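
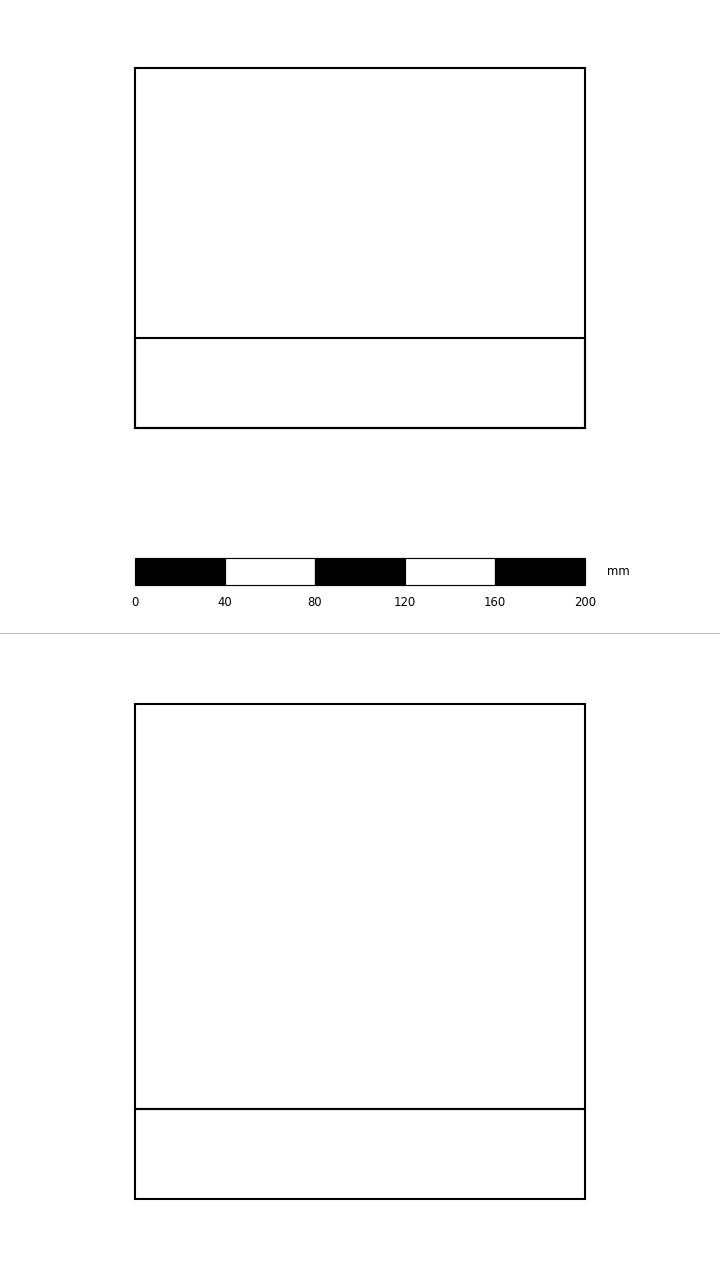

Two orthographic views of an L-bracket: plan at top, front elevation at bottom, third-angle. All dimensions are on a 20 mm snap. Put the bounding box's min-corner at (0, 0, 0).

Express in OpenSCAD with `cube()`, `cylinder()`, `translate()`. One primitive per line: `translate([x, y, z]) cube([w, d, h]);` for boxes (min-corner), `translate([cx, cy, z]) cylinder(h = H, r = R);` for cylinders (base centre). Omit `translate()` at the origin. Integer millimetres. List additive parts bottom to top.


cube([200, 160, 40]);
translate([0, 0, 40]) cube([200, 40, 180]);


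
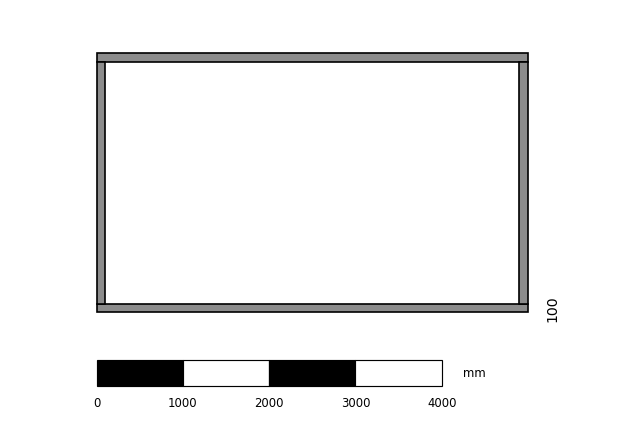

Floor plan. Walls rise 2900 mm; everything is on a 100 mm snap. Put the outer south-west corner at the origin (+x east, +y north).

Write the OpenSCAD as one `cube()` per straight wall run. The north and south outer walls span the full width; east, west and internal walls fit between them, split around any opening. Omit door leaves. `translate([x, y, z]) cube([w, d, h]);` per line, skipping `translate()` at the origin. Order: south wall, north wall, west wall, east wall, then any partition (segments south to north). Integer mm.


cube([5000, 100, 2900]);
translate([0, 2900, 0]) cube([5000, 100, 2900]);
translate([0, 100, 0]) cube([100, 2800, 2900]);
translate([4900, 100, 0]) cube([100, 2800, 2900]);


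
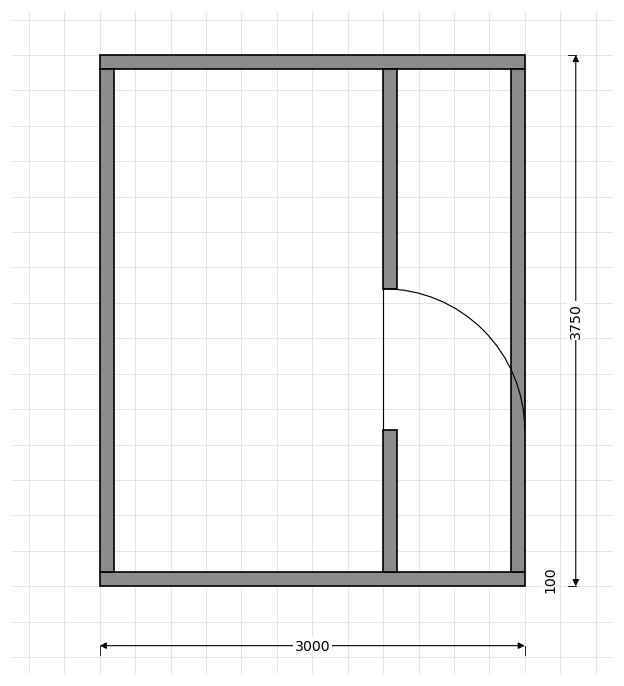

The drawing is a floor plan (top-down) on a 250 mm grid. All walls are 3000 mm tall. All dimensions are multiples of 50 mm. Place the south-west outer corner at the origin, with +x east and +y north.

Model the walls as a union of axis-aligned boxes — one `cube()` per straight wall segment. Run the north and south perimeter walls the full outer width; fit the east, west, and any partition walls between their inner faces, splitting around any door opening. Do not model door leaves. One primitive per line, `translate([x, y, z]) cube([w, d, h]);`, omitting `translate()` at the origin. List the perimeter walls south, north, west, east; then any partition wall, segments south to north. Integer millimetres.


cube([3000, 100, 3000]);
translate([0, 3650, 0]) cube([3000, 100, 3000]);
translate([0, 100, 0]) cube([100, 3550, 3000]);
translate([2900, 100, 0]) cube([100, 3550, 3000]);
translate([2000, 100, 0]) cube([100, 1000, 3000]);
translate([2000, 2100, 0]) cube([100, 1550, 3000]);


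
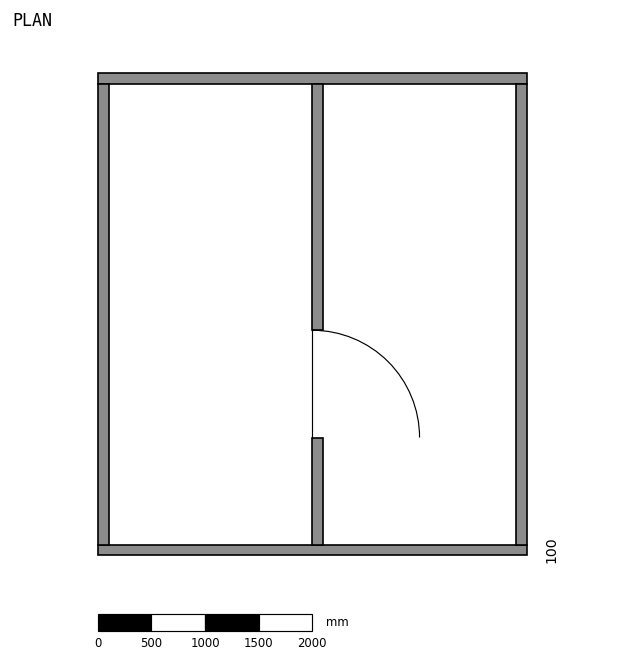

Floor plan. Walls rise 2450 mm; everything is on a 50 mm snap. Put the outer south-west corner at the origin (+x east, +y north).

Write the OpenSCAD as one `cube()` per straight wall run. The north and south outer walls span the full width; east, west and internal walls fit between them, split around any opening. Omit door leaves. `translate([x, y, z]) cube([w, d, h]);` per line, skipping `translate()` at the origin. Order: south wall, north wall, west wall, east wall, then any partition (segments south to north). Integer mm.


cube([4000, 100, 2450]);
translate([0, 4400, 0]) cube([4000, 100, 2450]);
translate([0, 100, 0]) cube([100, 4300, 2450]);
translate([3900, 100, 0]) cube([100, 4300, 2450]);
translate([2000, 100, 0]) cube([100, 1000, 2450]);
translate([2000, 2100, 0]) cube([100, 2300, 2450]);


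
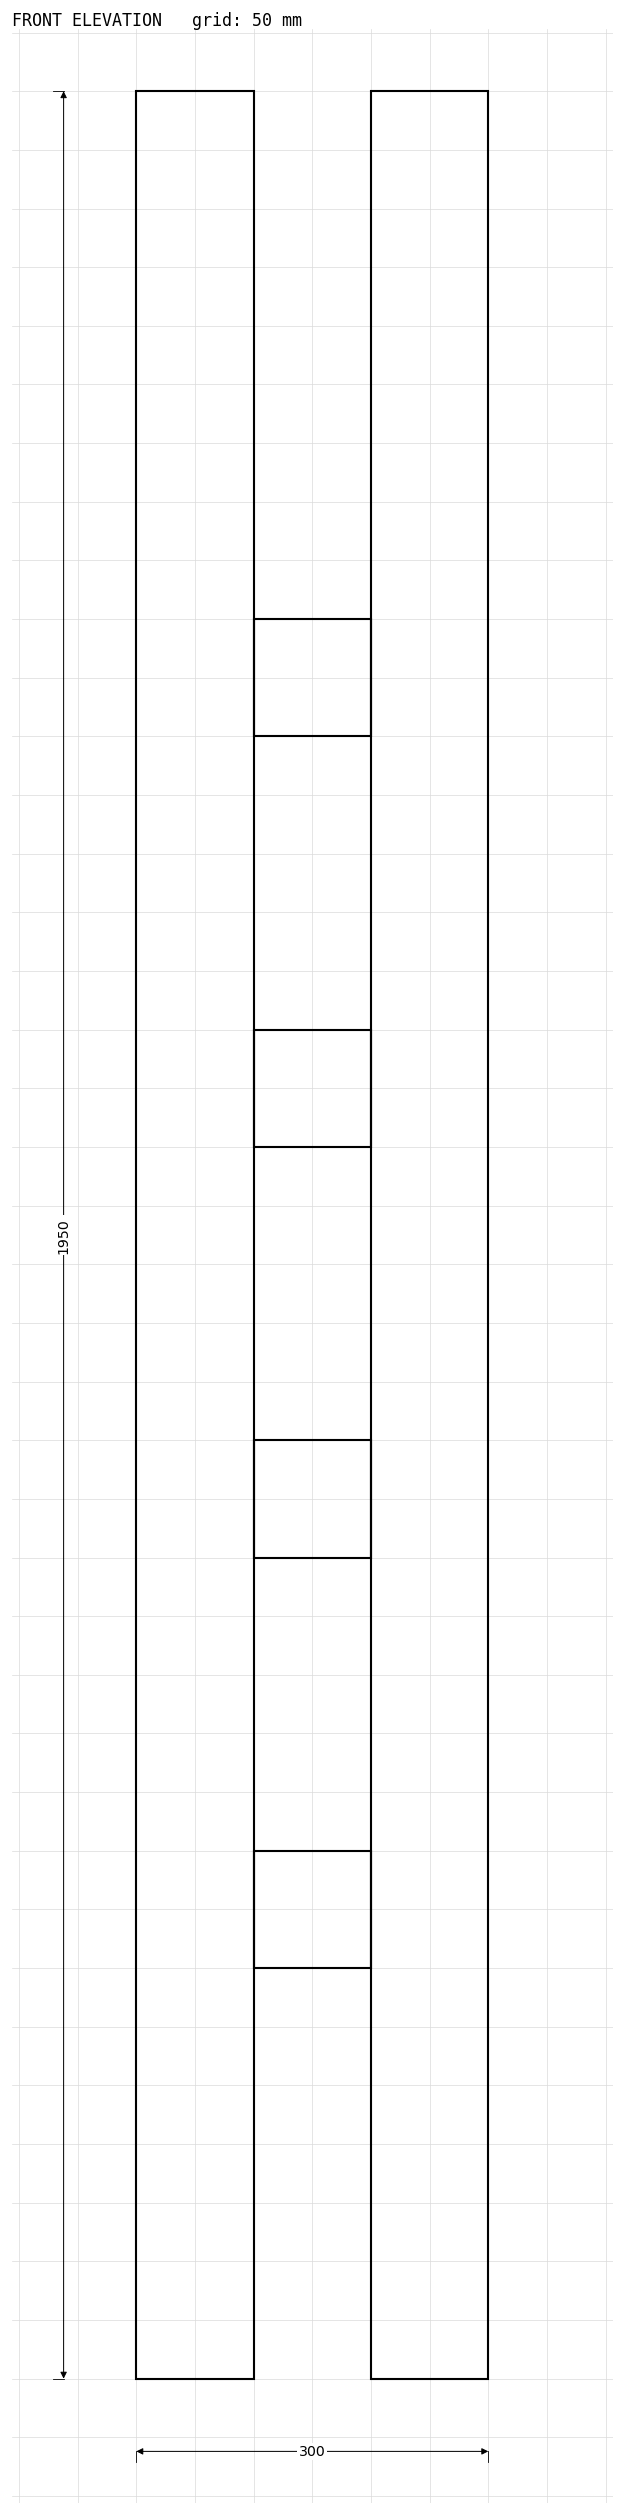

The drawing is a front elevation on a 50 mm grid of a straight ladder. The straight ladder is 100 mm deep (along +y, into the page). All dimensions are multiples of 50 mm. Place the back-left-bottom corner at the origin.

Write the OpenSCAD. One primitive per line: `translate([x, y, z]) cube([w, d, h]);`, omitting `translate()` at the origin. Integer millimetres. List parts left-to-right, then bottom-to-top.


cube([100, 100, 1950]);
translate([100, 0, 350]) cube([100, 100, 100]);
translate([100, 0, 700]) cube([100, 100, 100]);
translate([100, 0, 1050]) cube([100, 100, 100]);
translate([100, 0, 1400]) cube([100, 100, 100]);
translate([200, 0, 0]) cube([100, 100, 1950]);


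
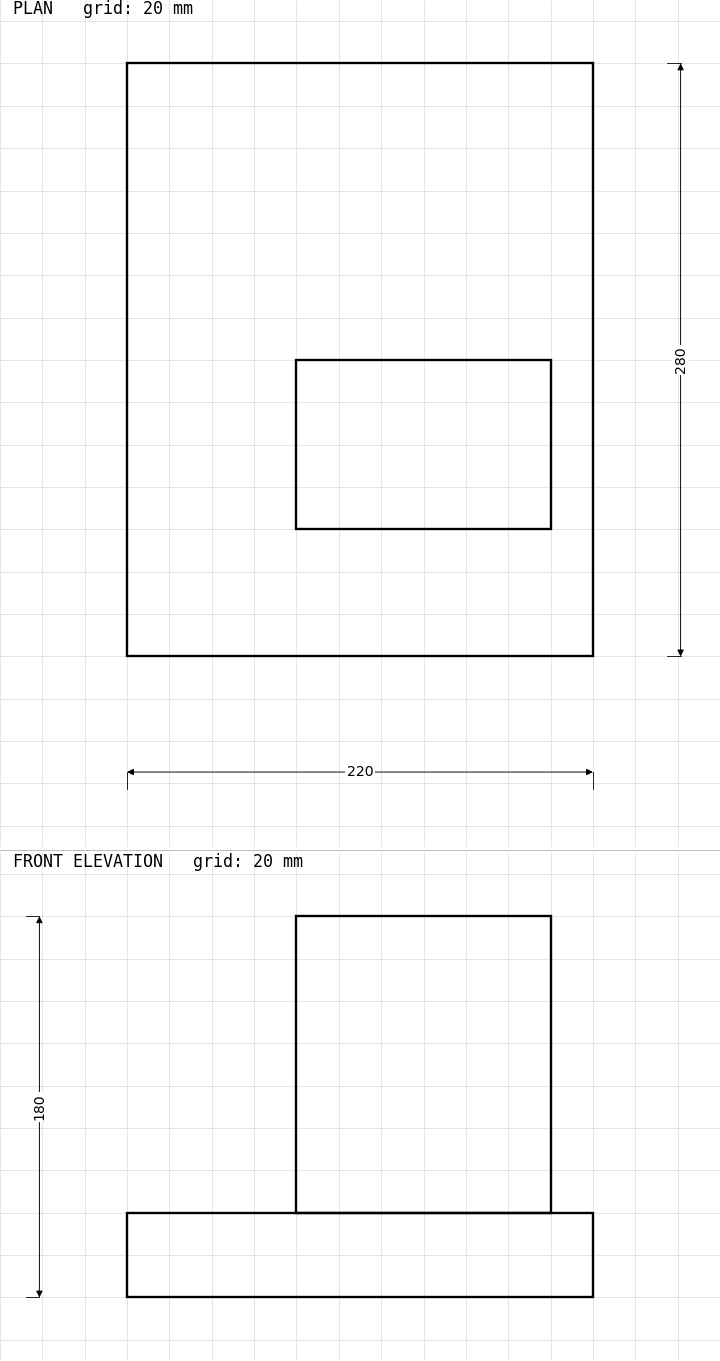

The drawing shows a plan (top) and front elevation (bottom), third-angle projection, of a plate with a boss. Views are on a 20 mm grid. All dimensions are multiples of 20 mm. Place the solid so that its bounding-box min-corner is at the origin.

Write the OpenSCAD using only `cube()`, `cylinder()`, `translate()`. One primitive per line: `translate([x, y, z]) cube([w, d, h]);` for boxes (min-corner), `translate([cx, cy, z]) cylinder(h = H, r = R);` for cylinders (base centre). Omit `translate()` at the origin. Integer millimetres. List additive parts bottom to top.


cube([220, 280, 40]);
translate([80, 60, 40]) cube([120, 80, 140]);


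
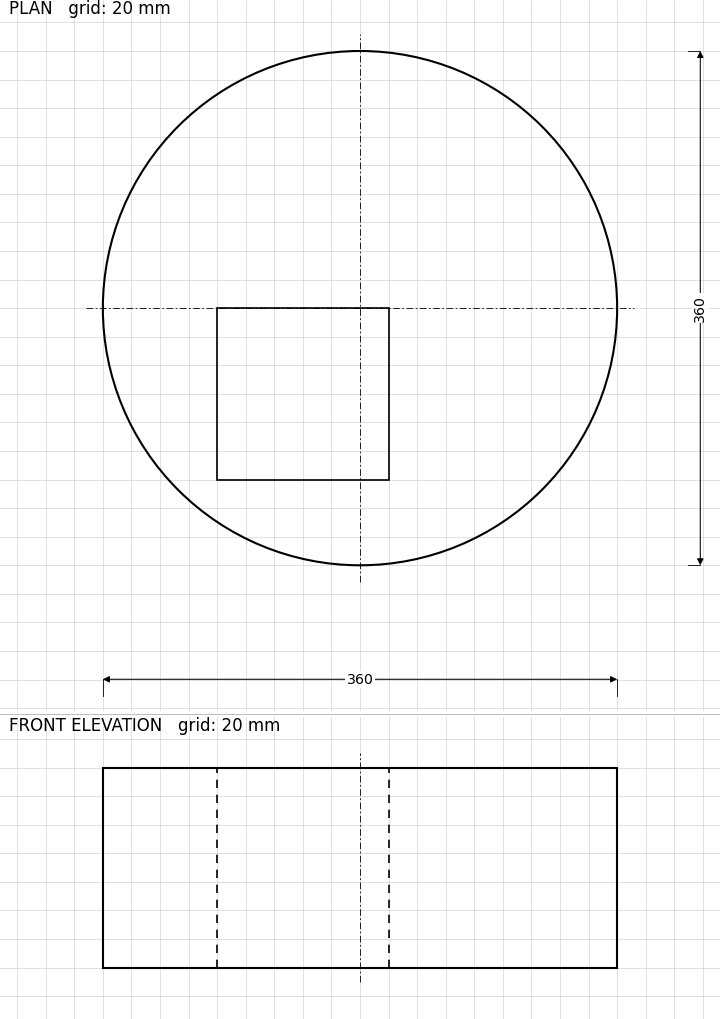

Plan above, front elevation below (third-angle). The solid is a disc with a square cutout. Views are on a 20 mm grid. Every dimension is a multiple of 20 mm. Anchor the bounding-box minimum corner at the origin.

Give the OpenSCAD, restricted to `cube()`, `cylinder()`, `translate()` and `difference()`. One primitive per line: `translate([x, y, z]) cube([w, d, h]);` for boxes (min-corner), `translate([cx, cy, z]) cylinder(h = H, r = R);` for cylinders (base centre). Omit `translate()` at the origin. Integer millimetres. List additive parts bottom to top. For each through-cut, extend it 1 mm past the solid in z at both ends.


difference() {
  translate([180, 180, 0]) cylinder(h = 140, r = 180);
  translate([80, 60, -1]) cube([120, 120, 142]);
}


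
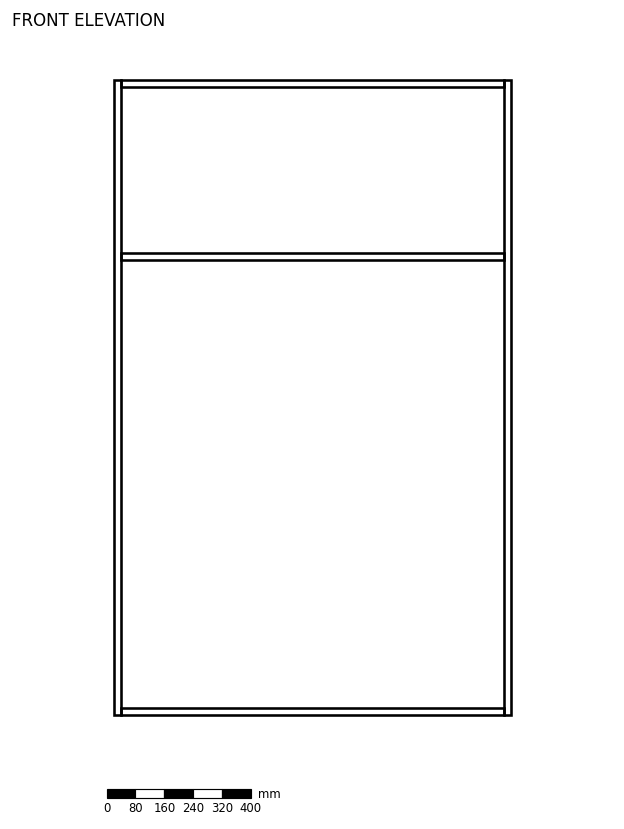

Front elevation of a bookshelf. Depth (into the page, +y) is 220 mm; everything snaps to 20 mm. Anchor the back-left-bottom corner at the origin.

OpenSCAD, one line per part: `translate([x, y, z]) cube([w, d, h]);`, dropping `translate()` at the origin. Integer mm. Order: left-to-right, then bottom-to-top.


cube([20, 220, 1760]);
translate([20, 0, 0]) cube([1060, 220, 20]);
translate([20, 0, 1260]) cube([1060, 220, 20]);
translate([20, 0, 1740]) cube([1060, 220, 20]);
translate([1080, 0, 0]) cube([20, 220, 1760]);


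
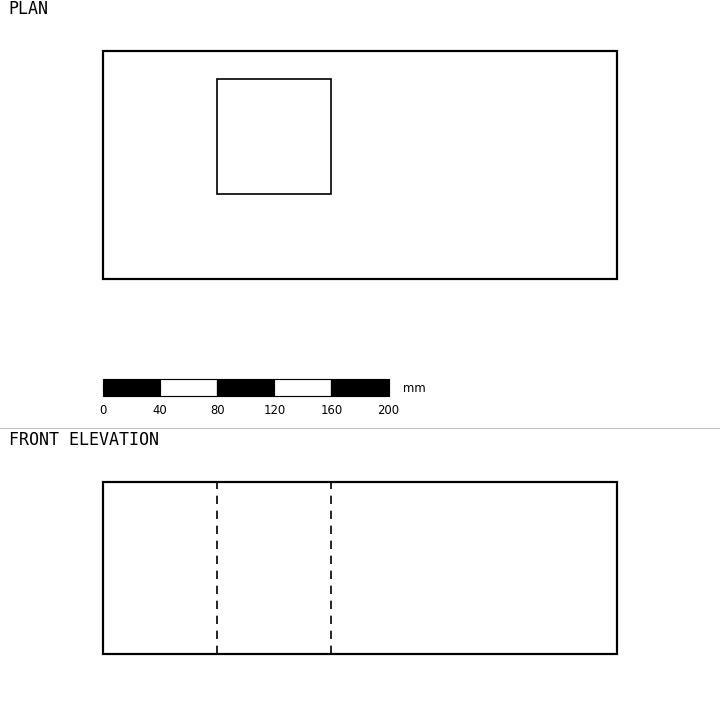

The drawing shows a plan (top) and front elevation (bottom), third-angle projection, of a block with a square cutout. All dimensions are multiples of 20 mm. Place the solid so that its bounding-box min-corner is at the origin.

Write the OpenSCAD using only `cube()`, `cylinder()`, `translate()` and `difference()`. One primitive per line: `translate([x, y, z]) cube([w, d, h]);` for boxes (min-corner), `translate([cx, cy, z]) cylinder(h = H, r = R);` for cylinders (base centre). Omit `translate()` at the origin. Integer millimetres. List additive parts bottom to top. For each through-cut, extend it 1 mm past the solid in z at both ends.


difference() {
  cube([360, 160, 120]);
  translate([80, 60, -1]) cube([80, 80, 122]);
}


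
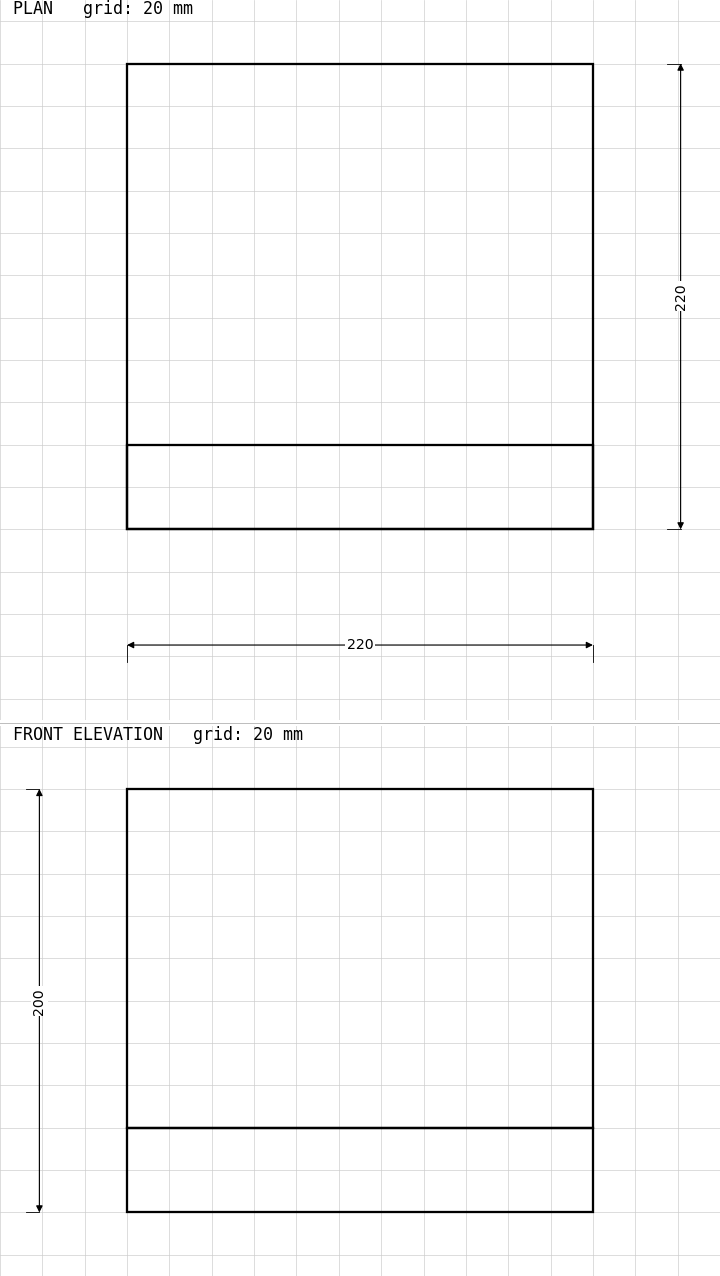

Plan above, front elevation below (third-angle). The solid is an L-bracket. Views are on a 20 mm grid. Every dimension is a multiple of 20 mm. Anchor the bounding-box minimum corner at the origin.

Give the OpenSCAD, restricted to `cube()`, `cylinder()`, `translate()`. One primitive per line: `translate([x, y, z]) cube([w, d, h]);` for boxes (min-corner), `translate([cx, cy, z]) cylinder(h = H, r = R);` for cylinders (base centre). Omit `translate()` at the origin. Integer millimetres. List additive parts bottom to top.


cube([220, 220, 40]);
translate([0, 0, 40]) cube([220, 40, 160]);


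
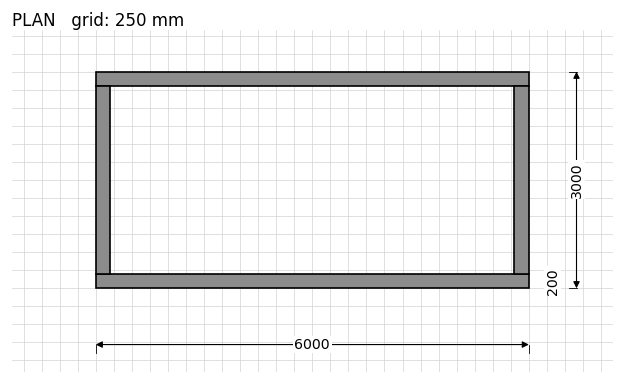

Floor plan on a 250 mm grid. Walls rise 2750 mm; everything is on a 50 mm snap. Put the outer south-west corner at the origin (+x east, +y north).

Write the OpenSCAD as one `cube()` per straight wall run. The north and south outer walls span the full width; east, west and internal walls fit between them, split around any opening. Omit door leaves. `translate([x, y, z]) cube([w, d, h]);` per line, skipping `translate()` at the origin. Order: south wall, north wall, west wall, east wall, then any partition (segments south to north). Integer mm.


cube([6000, 200, 2750]);
translate([0, 2800, 0]) cube([6000, 200, 2750]);
translate([0, 200, 0]) cube([200, 2600, 2750]);
translate([5800, 200, 0]) cube([200, 2600, 2750]);


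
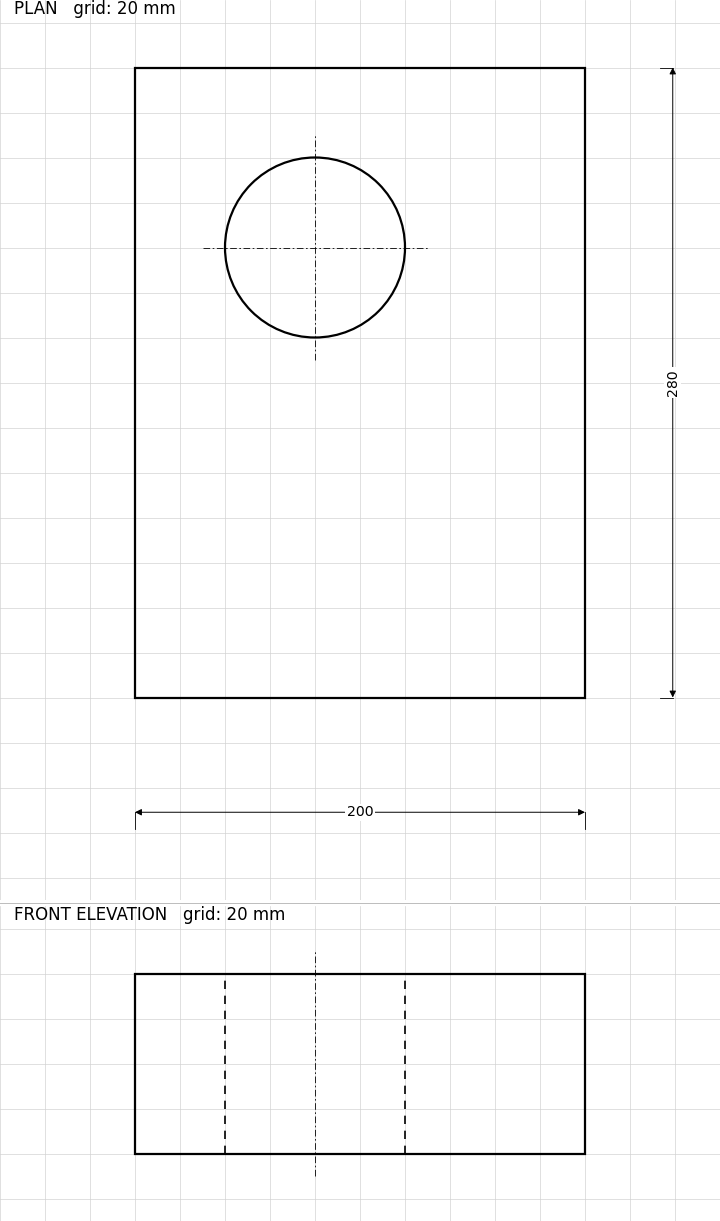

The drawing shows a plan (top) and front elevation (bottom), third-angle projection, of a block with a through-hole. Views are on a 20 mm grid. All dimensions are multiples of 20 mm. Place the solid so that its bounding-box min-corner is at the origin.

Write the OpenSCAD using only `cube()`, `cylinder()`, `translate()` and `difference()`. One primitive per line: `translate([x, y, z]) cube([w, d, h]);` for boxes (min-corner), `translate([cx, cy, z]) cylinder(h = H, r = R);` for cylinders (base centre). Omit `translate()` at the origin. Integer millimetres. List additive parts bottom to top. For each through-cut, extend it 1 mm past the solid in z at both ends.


difference() {
  cube([200, 280, 80]);
  translate([80, 200, -1]) cylinder(h = 82, r = 40);
}


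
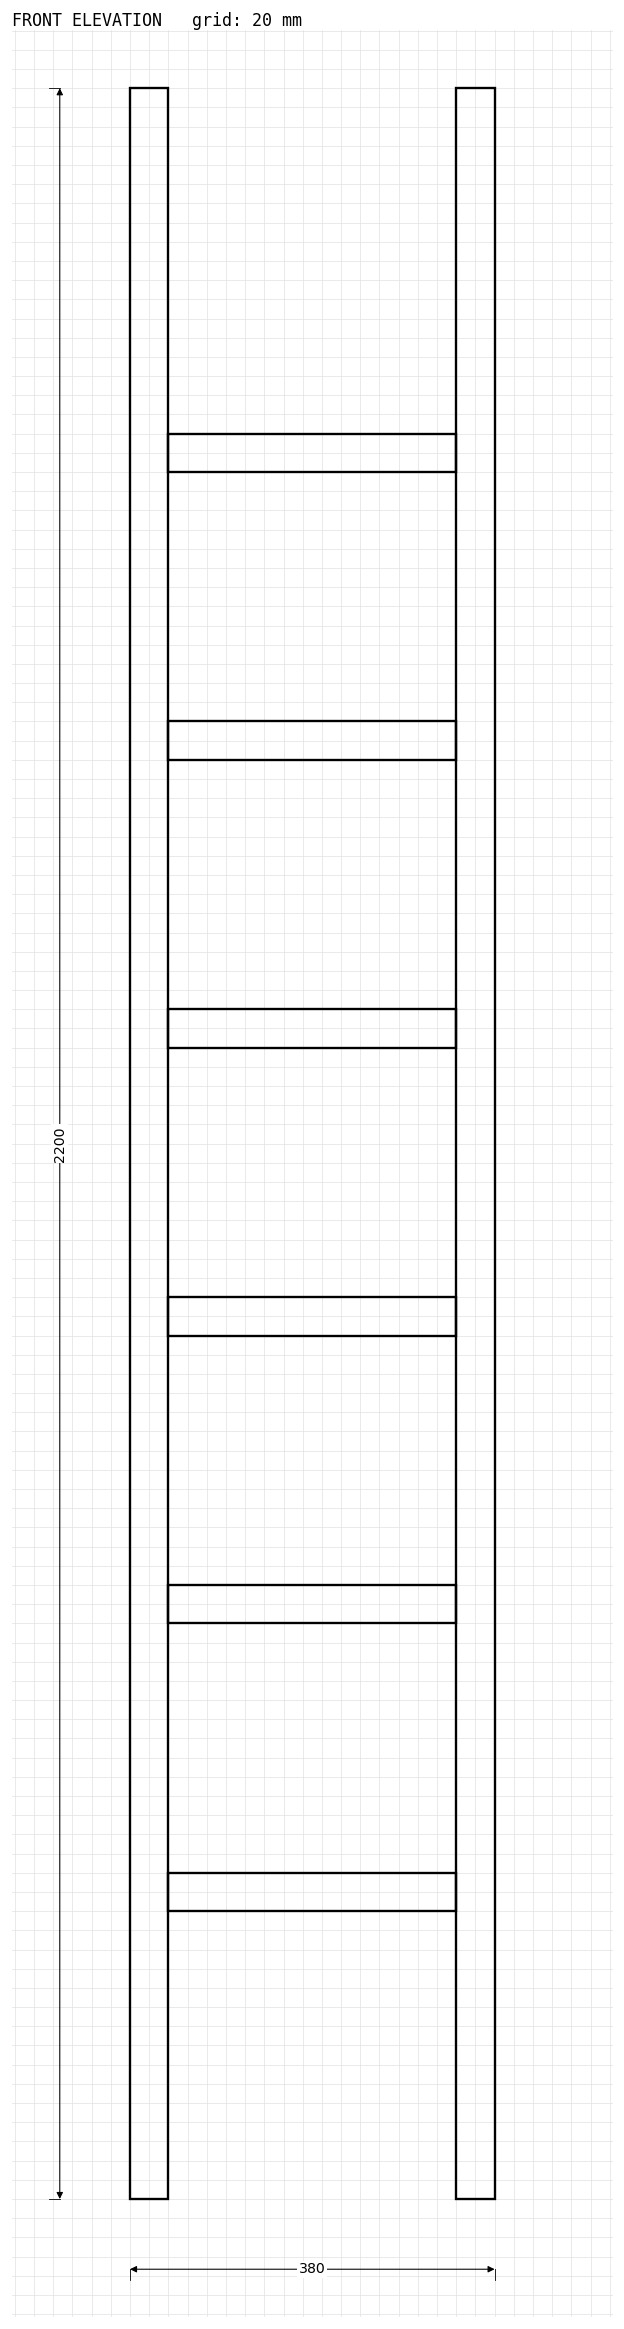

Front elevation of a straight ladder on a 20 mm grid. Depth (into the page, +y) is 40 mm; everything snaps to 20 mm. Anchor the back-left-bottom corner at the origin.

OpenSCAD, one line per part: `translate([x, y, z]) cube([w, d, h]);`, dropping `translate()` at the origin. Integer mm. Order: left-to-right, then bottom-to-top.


cube([40, 40, 2200]);
translate([40, 0, 300]) cube([300, 40, 40]);
translate([40, 0, 600]) cube([300, 40, 40]);
translate([40, 0, 900]) cube([300, 40, 40]);
translate([40, 0, 1200]) cube([300, 40, 40]);
translate([40, 0, 1500]) cube([300, 40, 40]);
translate([40, 0, 1800]) cube([300, 40, 40]);
translate([340, 0, 0]) cube([40, 40, 2200]);


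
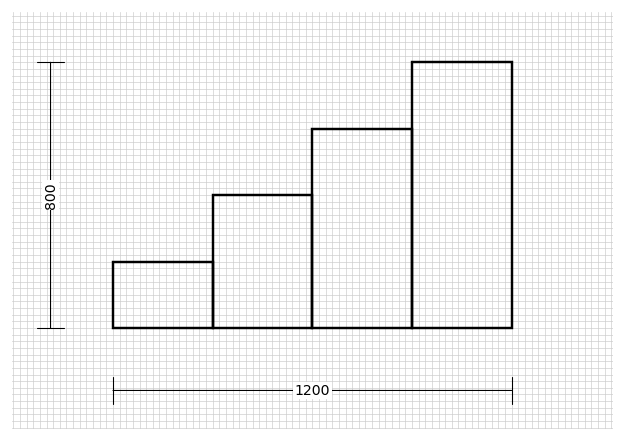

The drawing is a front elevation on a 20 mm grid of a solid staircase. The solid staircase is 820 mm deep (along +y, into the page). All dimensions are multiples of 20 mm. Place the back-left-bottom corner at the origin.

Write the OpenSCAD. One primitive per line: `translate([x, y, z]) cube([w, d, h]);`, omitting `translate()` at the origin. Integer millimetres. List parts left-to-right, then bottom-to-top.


cube([300, 820, 200]);
translate([300, 0, 0]) cube([300, 820, 400]);
translate([600, 0, 0]) cube([300, 820, 600]);
translate([900, 0, 0]) cube([300, 820, 800]);


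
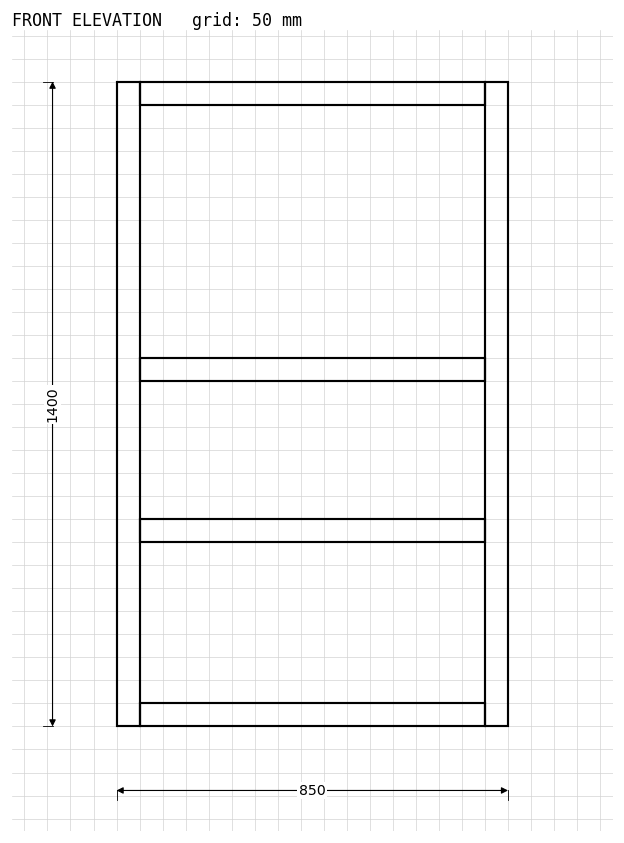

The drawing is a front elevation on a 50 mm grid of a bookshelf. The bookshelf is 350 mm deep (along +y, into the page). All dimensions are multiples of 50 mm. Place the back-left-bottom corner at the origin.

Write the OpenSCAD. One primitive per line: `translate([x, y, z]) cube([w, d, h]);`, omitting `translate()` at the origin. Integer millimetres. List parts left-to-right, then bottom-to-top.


cube([50, 350, 1400]);
translate([50, 0, 0]) cube([750, 350, 50]);
translate([50, 0, 400]) cube([750, 350, 50]);
translate([50, 0, 750]) cube([750, 350, 50]);
translate([50, 0, 1350]) cube([750, 350, 50]);
translate([800, 0, 0]) cube([50, 350, 1400]);


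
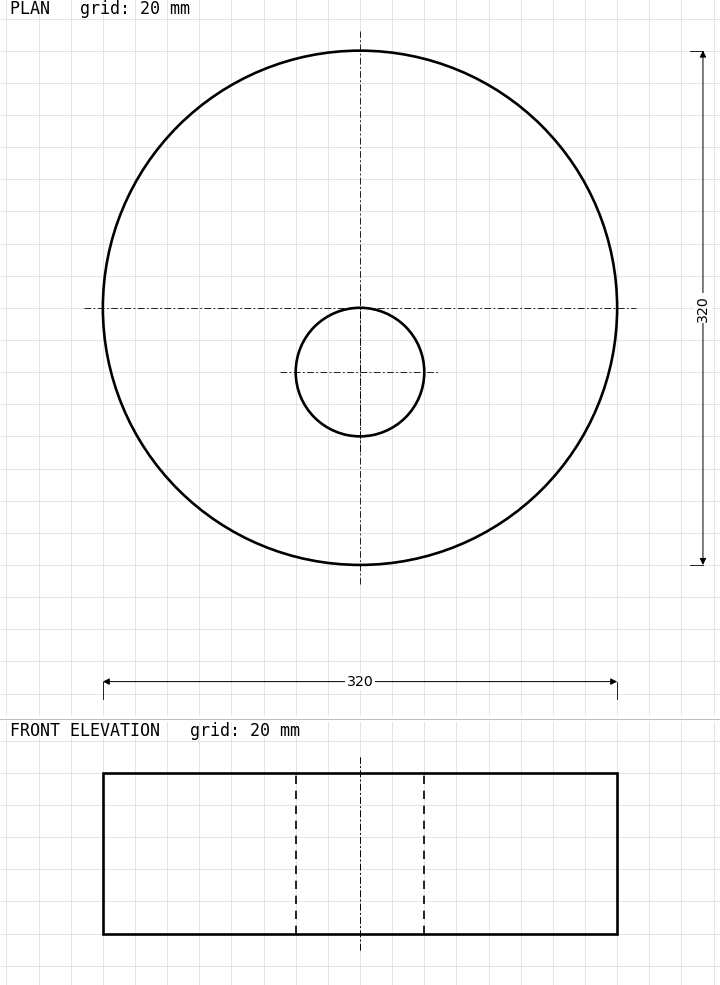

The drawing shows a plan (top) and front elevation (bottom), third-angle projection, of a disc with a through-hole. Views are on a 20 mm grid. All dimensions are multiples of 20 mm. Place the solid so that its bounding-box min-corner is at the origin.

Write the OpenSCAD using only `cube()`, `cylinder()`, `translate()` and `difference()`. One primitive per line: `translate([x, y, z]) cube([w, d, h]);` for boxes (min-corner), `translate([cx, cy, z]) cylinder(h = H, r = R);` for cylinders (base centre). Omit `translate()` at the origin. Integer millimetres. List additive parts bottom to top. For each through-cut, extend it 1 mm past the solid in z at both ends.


difference() {
  translate([160, 160, 0]) cylinder(h = 100, r = 160);
  translate([160, 120, -1]) cylinder(h = 102, r = 40);
}


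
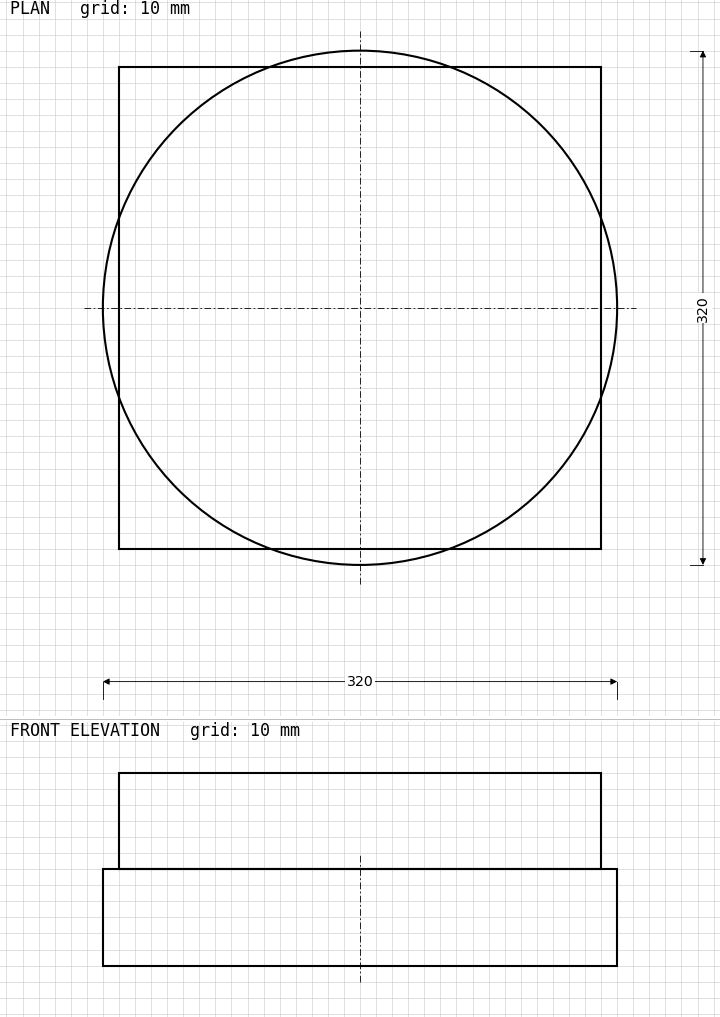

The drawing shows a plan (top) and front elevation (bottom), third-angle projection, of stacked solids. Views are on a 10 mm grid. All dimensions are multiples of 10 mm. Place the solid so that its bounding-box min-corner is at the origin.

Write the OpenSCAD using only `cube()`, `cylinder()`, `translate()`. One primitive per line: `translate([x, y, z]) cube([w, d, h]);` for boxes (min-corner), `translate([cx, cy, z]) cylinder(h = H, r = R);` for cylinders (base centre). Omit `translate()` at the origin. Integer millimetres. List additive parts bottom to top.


translate([160, 160, 0]) cylinder(h = 60, r = 160);
translate([10, 10, 60]) cube([300, 300, 60]);


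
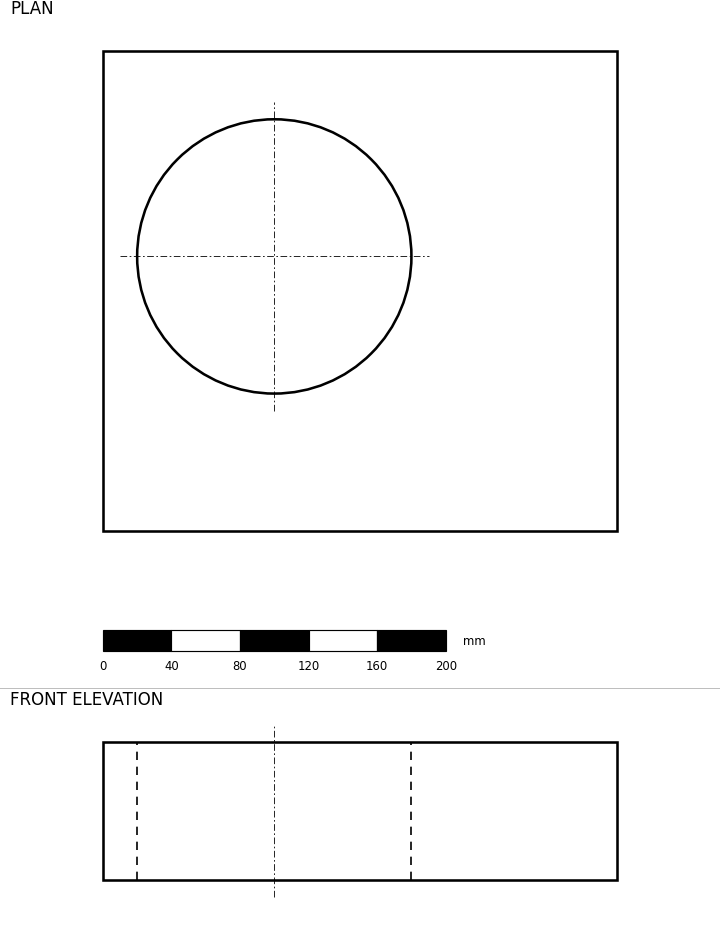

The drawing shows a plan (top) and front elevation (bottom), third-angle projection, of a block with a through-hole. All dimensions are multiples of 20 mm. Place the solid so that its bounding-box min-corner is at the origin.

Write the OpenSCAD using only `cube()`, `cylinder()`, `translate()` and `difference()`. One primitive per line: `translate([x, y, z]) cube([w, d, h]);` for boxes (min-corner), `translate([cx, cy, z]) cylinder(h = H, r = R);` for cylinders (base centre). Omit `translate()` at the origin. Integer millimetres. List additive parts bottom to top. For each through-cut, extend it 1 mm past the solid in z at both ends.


difference() {
  cube([300, 280, 80]);
  translate([100, 160, -1]) cylinder(h = 82, r = 80);
}


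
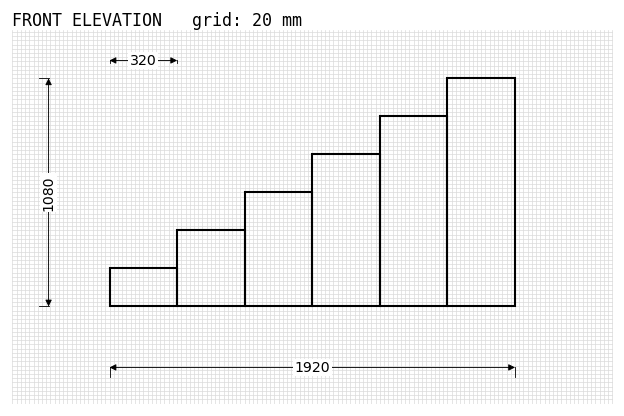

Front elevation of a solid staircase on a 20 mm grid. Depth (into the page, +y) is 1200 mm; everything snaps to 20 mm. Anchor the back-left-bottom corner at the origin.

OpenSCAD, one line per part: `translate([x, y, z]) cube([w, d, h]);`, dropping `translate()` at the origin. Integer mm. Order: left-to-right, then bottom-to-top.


cube([320, 1200, 180]);
translate([320, 0, 0]) cube([320, 1200, 360]);
translate([640, 0, 0]) cube([320, 1200, 540]);
translate([960, 0, 0]) cube([320, 1200, 720]);
translate([1280, 0, 0]) cube([320, 1200, 900]);
translate([1600, 0, 0]) cube([320, 1200, 1080]);


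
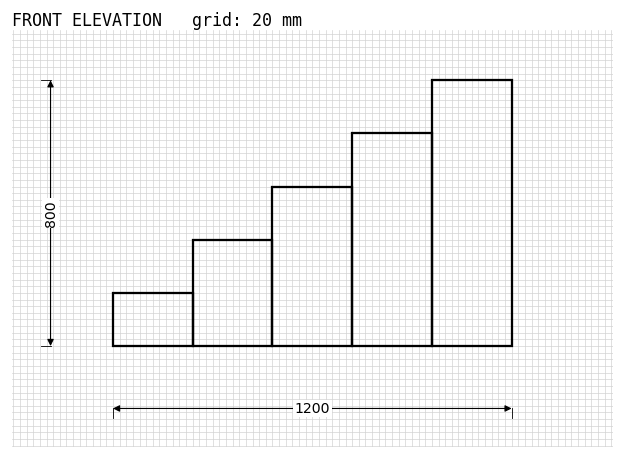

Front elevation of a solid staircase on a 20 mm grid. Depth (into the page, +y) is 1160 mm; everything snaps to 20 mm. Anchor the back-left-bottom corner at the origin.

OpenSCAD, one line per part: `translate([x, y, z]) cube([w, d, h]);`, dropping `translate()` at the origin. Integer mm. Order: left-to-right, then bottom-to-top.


cube([240, 1160, 160]);
translate([240, 0, 0]) cube([240, 1160, 320]);
translate([480, 0, 0]) cube([240, 1160, 480]);
translate([720, 0, 0]) cube([240, 1160, 640]);
translate([960, 0, 0]) cube([240, 1160, 800]);


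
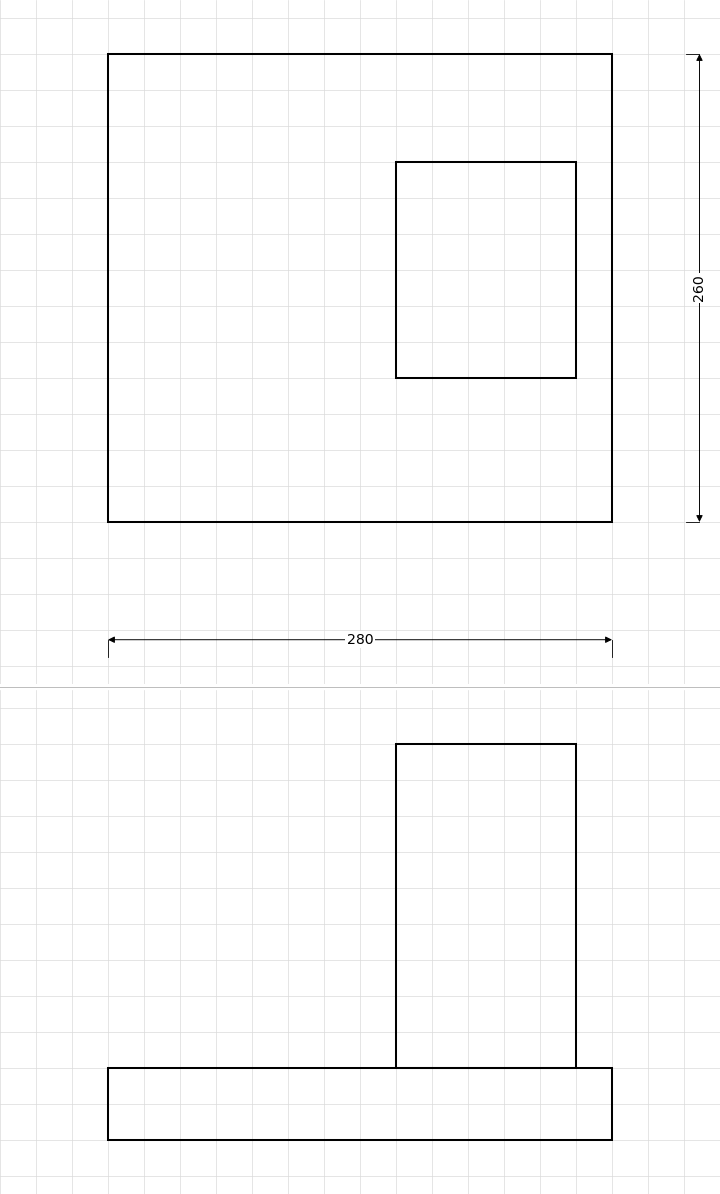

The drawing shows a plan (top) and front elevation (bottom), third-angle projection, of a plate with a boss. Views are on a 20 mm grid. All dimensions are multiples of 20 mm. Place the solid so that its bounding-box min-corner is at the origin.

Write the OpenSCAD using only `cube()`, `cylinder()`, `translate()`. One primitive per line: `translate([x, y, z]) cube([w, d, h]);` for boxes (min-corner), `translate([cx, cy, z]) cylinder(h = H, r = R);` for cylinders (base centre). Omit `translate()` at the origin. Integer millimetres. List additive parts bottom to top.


cube([280, 260, 40]);
translate([160, 80, 40]) cube([100, 120, 180]);


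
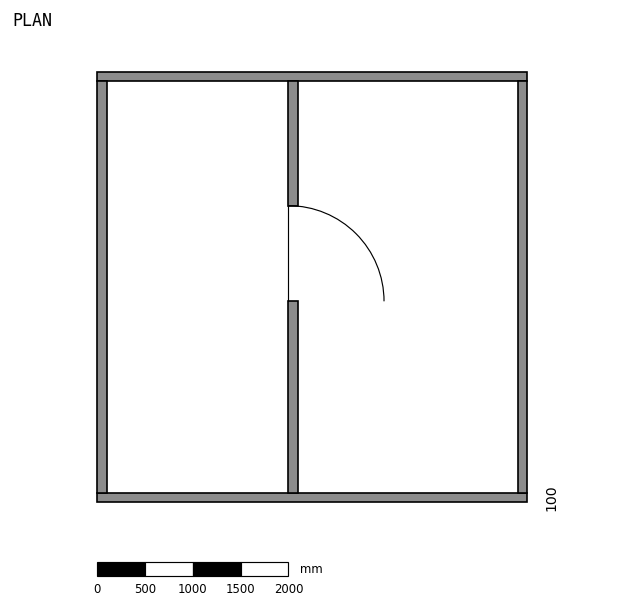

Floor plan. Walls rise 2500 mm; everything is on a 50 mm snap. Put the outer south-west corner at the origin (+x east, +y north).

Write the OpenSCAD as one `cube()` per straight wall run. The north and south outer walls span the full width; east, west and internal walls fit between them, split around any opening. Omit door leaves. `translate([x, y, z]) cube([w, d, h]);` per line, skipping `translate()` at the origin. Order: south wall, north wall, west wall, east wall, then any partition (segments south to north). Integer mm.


cube([4500, 100, 2500]);
translate([0, 4400, 0]) cube([4500, 100, 2500]);
translate([0, 100, 0]) cube([100, 4300, 2500]);
translate([4400, 100, 0]) cube([100, 4300, 2500]);
translate([2000, 100, 0]) cube([100, 2000, 2500]);
translate([2000, 3100, 0]) cube([100, 1300, 2500]);


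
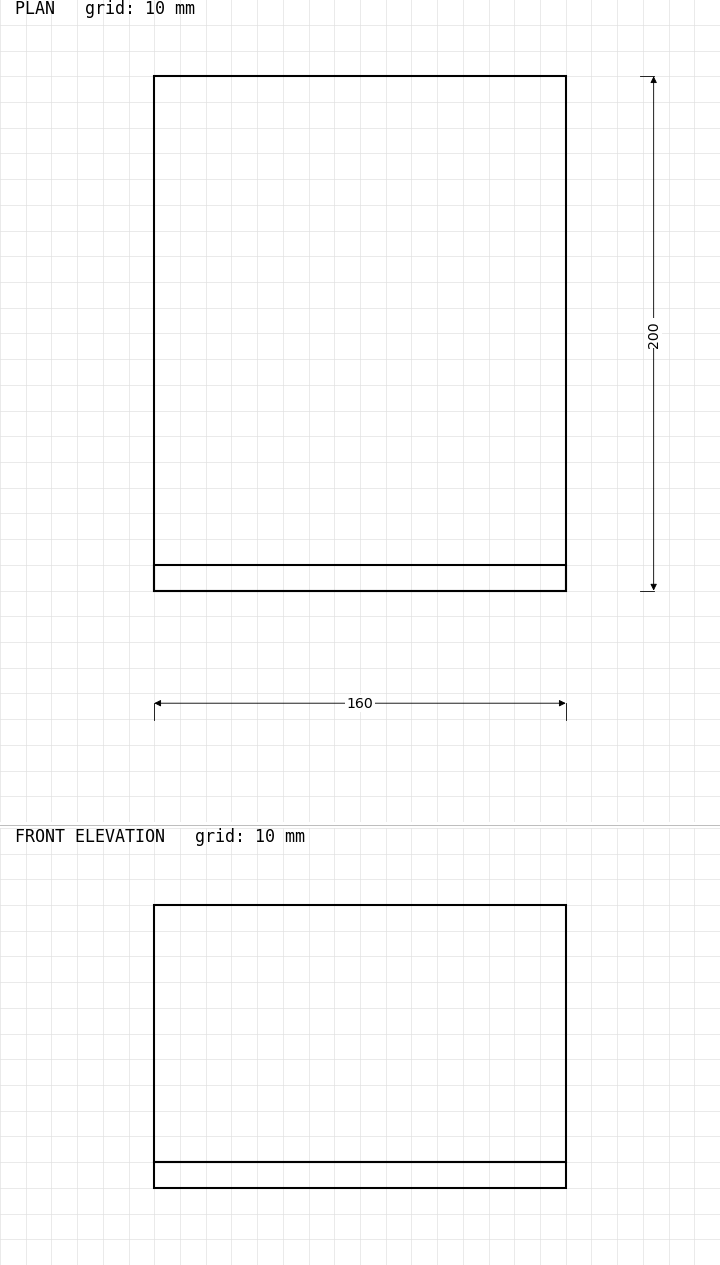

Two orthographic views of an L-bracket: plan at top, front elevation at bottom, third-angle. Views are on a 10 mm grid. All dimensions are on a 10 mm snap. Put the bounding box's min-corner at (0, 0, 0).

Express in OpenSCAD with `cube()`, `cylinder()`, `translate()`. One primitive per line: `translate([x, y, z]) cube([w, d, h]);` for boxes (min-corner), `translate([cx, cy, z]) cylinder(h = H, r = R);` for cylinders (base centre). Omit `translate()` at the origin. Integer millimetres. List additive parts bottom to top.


cube([160, 200, 10]);
translate([0, 0, 10]) cube([160, 10, 100]);


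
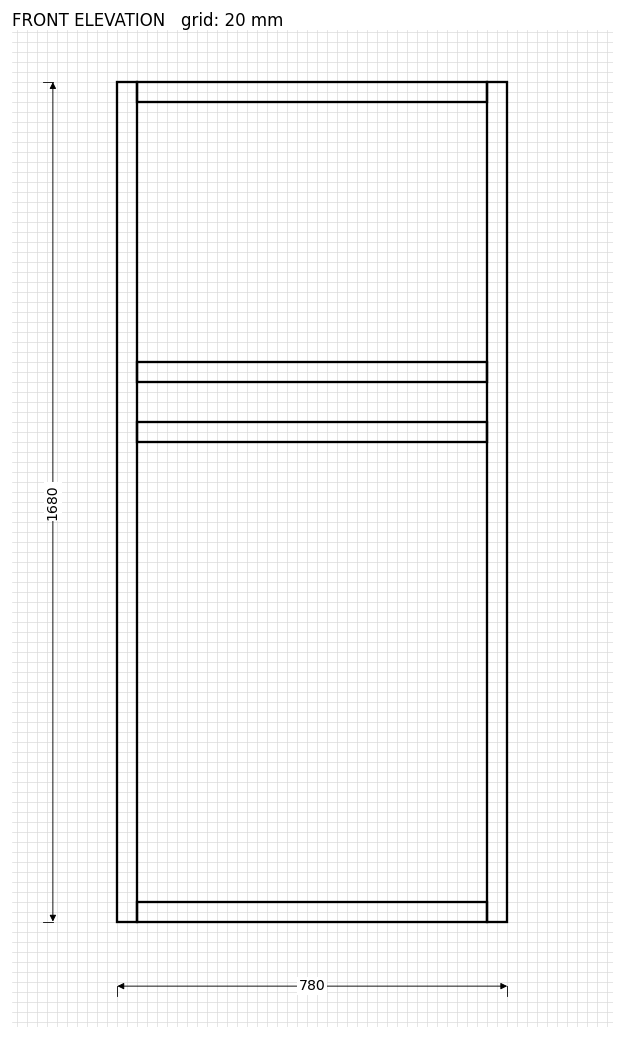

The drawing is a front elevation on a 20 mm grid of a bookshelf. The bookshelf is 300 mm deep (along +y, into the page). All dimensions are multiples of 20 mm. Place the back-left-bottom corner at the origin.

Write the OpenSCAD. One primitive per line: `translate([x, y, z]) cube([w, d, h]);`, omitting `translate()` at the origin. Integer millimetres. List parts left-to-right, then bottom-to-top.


cube([40, 300, 1680]);
translate([40, 0, 0]) cube([700, 300, 40]);
translate([40, 0, 960]) cube([700, 300, 40]);
translate([40, 0, 1080]) cube([700, 300, 40]);
translate([40, 0, 1640]) cube([700, 300, 40]);
translate([740, 0, 0]) cube([40, 300, 1680]);


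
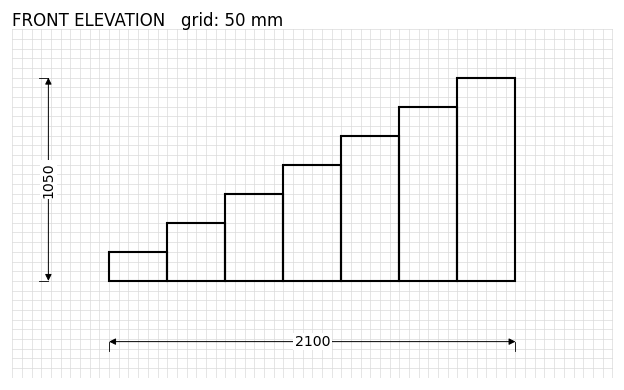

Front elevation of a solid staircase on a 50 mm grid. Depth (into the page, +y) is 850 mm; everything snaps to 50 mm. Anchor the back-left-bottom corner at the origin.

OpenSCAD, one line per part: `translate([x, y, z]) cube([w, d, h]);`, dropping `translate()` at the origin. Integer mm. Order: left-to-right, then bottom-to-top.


cube([300, 850, 150]);
translate([300, 0, 0]) cube([300, 850, 300]);
translate([600, 0, 0]) cube([300, 850, 450]);
translate([900, 0, 0]) cube([300, 850, 600]);
translate([1200, 0, 0]) cube([300, 850, 750]);
translate([1500, 0, 0]) cube([300, 850, 900]);
translate([1800, 0, 0]) cube([300, 850, 1050]);


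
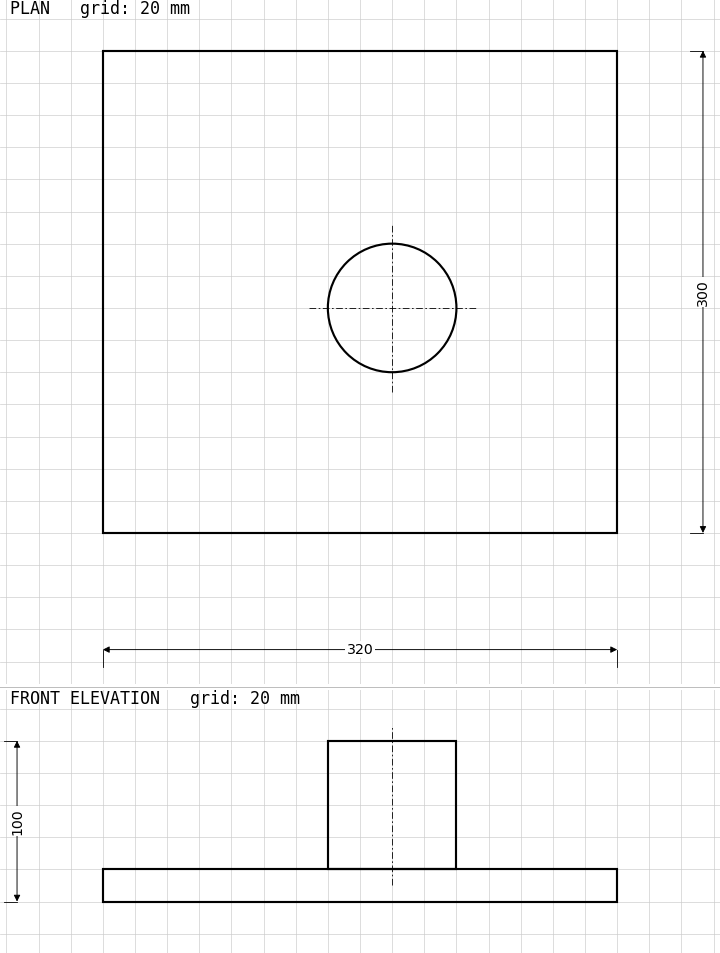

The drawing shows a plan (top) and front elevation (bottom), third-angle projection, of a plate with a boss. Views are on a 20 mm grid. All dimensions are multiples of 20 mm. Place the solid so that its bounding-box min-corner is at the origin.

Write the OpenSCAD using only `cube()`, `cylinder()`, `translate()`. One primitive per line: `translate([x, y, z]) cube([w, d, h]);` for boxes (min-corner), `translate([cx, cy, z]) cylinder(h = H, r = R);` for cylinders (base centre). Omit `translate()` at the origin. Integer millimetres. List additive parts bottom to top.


cube([320, 300, 20]);
translate([180, 140, 20]) cylinder(h = 80, r = 40);


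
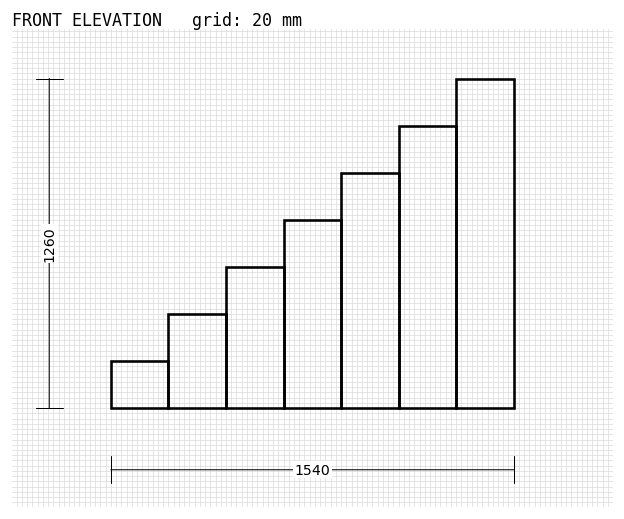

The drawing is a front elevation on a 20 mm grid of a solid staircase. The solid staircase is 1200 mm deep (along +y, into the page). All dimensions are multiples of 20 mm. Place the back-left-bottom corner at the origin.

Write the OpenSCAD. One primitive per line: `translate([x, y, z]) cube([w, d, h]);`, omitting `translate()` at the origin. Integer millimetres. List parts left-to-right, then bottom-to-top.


cube([220, 1200, 180]);
translate([220, 0, 0]) cube([220, 1200, 360]);
translate([440, 0, 0]) cube([220, 1200, 540]);
translate([660, 0, 0]) cube([220, 1200, 720]);
translate([880, 0, 0]) cube([220, 1200, 900]);
translate([1100, 0, 0]) cube([220, 1200, 1080]);
translate([1320, 0, 0]) cube([220, 1200, 1260]);


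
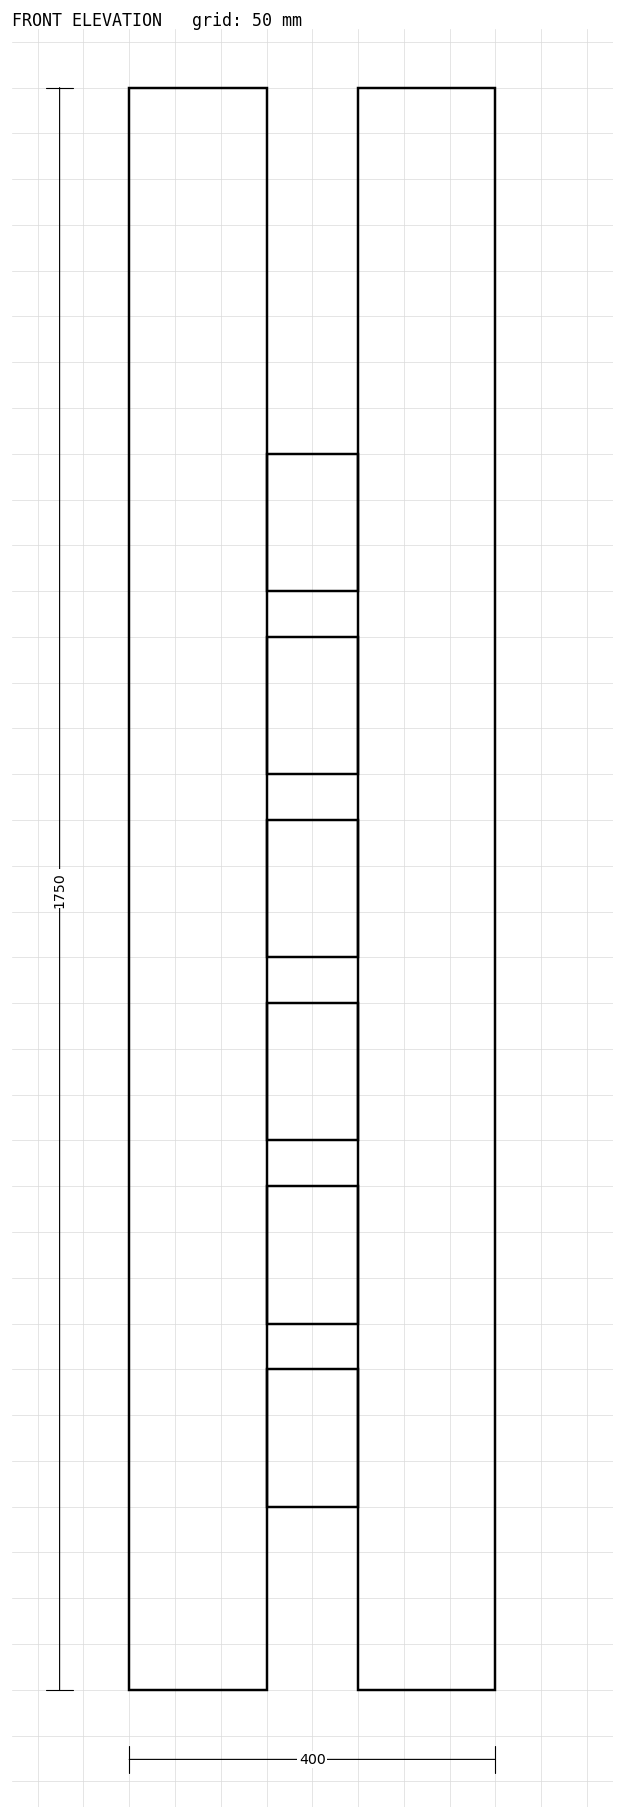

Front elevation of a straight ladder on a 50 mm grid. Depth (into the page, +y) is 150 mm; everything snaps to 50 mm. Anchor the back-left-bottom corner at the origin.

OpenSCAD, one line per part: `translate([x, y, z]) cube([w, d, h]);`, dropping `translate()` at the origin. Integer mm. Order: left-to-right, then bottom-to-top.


cube([150, 150, 1750]);
translate([150, 0, 200]) cube([100, 150, 150]);
translate([150, 0, 400]) cube([100, 150, 150]);
translate([150, 0, 600]) cube([100, 150, 150]);
translate([150, 0, 800]) cube([100, 150, 150]);
translate([150, 0, 1000]) cube([100, 150, 150]);
translate([150, 0, 1200]) cube([100, 150, 150]);
translate([250, 0, 0]) cube([150, 150, 1750]);


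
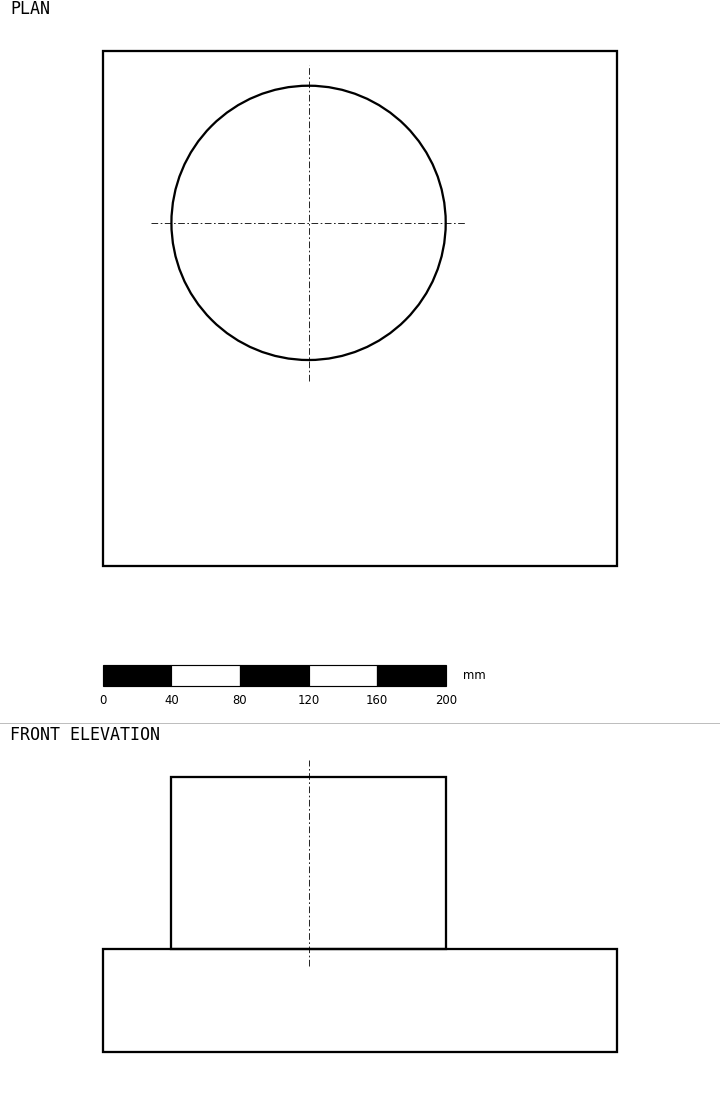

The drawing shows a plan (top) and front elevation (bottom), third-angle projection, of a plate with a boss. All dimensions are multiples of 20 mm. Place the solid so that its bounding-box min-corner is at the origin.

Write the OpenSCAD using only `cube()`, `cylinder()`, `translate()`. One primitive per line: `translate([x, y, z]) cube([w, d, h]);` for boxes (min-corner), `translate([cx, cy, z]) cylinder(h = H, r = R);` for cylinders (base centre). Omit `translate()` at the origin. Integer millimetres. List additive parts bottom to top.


cube([300, 300, 60]);
translate([120, 200, 60]) cylinder(h = 100, r = 80);


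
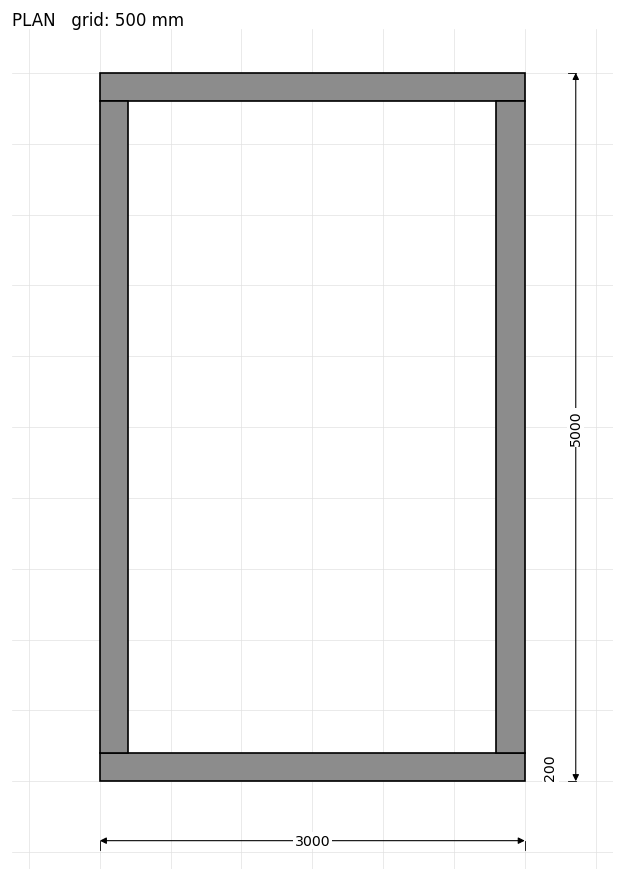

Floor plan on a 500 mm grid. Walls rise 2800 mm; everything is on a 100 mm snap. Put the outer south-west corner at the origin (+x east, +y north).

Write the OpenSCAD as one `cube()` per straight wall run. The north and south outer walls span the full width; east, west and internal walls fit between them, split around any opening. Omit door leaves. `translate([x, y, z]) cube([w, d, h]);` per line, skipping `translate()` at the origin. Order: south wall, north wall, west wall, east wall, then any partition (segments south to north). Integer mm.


cube([3000, 200, 2800]);
translate([0, 4800, 0]) cube([3000, 200, 2800]);
translate([0, 200, 0]) cube([200, 4600, 2800]);
translate([2800, 200, 0]) cube([200, 4600, 2800]);


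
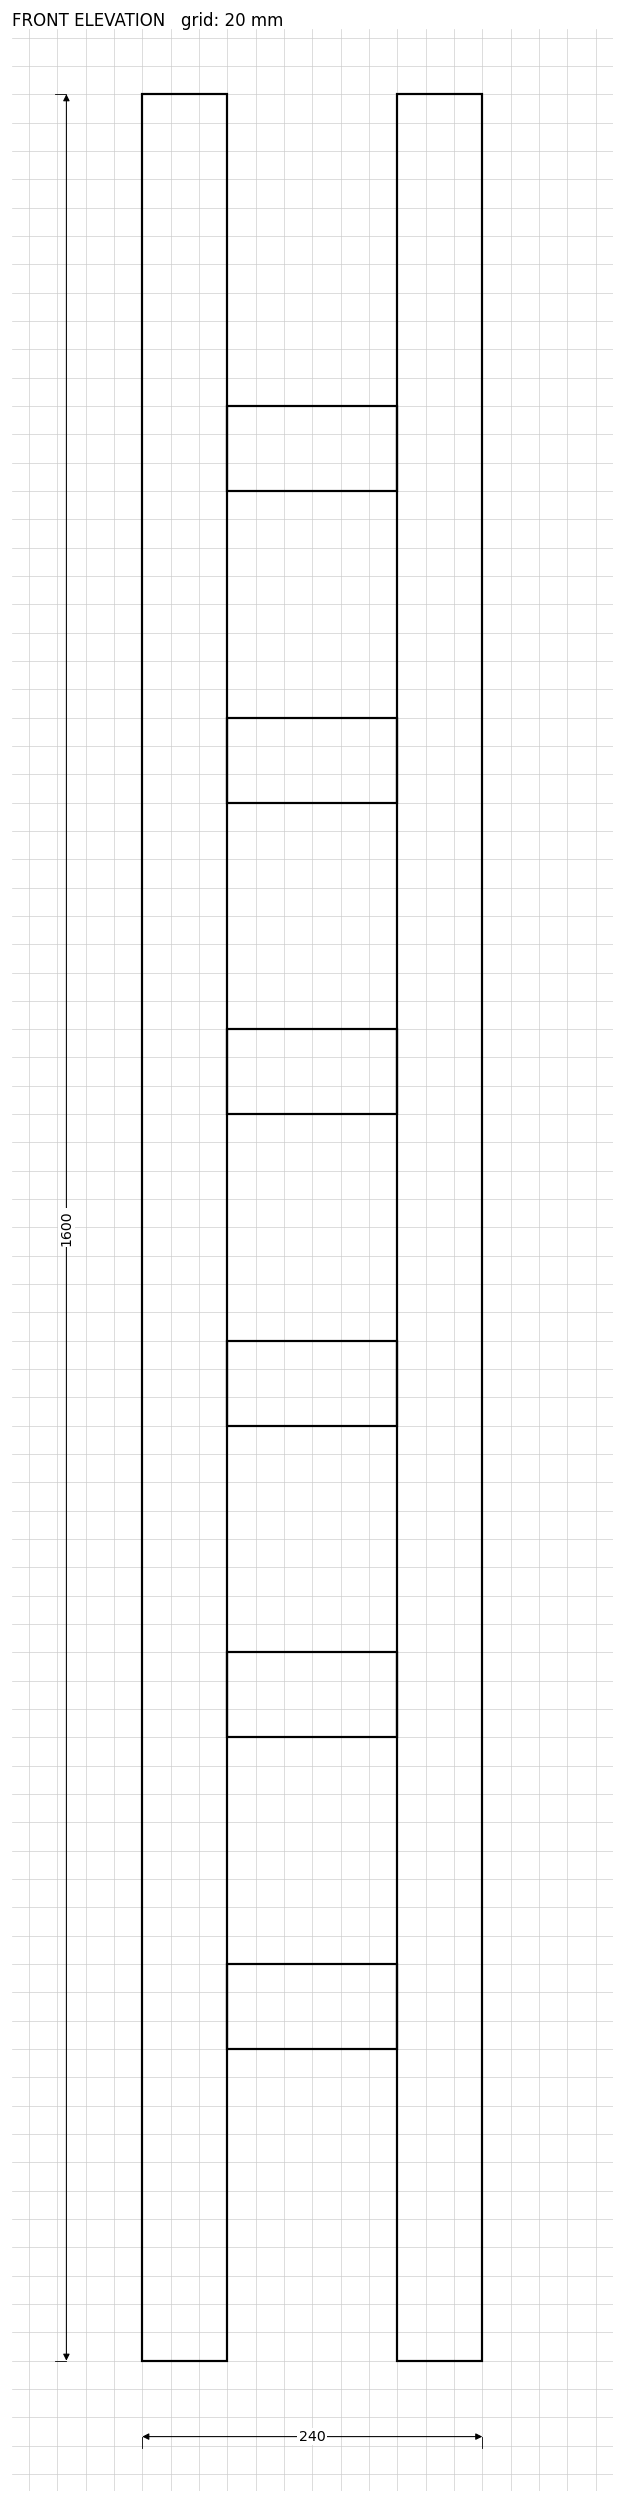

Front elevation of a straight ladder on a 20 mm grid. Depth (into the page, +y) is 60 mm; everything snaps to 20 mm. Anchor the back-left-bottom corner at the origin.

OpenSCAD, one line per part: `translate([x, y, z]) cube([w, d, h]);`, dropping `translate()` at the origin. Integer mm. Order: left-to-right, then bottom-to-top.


cube([60, 60, 1600]);
translate([60, 0, 220]) cube([120, 60, 60]);
translate([60, 0, 440]) cube([120, 60, 60]);
translate([60, 0, 660]) cube([120, 60, 60]);
translate([60, 0, 880]) cube([120, 60, 60]);
translate([60, 0, 1100]) cube([120, 60, 60]);
translate([60, 0, 1320]) cube([120, 60, 60]);
translate([180, 0, 0]) cube([60, 60, 1600]);


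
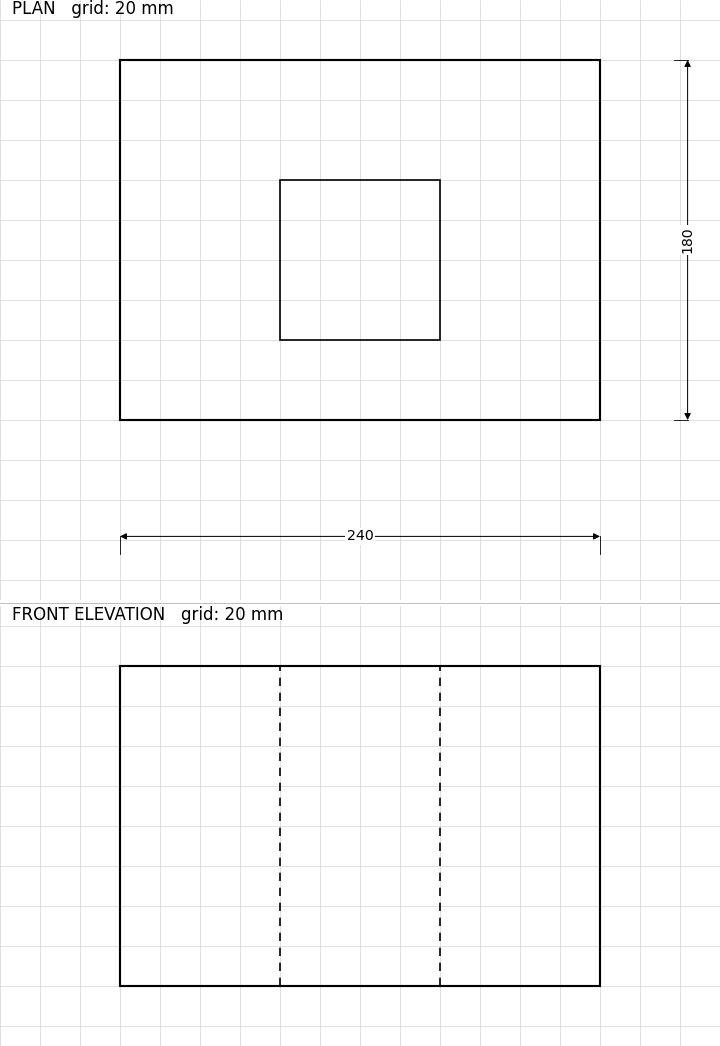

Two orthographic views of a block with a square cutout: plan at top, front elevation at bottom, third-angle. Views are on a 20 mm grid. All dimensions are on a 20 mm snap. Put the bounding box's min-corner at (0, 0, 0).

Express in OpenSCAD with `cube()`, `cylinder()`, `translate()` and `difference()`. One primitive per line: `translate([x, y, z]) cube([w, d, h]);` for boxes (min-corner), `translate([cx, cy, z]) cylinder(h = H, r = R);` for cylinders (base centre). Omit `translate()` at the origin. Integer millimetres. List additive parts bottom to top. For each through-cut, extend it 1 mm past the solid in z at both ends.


difference() {
  cube([240, 180, 160]);
  translate([80, 40, -1]) cube([80, 80, 162]);
}


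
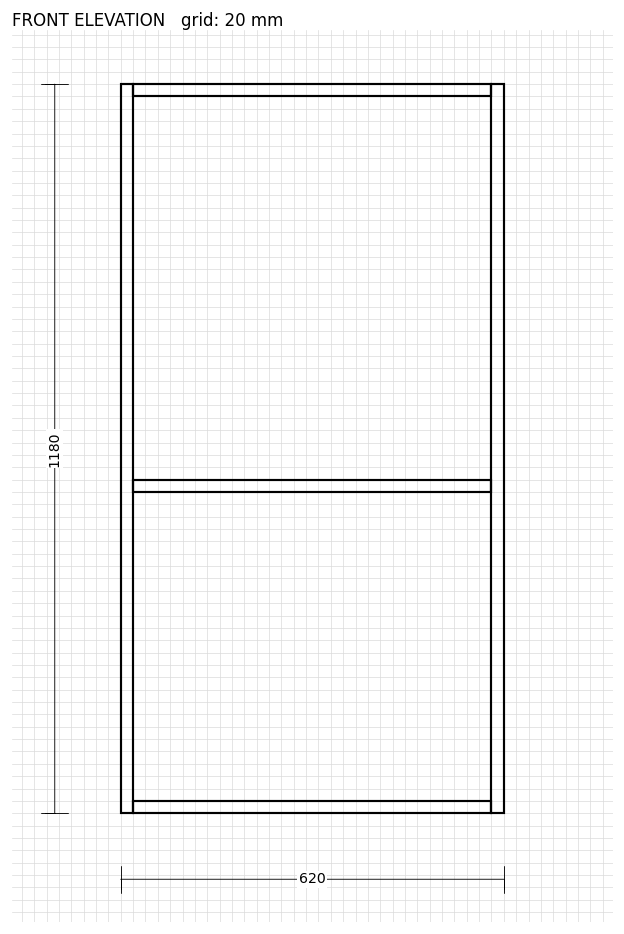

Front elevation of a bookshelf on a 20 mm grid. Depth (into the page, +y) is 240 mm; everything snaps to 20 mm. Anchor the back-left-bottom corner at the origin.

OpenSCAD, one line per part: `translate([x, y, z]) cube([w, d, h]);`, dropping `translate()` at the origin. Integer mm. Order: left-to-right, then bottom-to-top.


cube([20, 240, 1180]);
translate([20, 0, 0]) cube([580, 240, 20]);
translate([20, 0, 520]) cube([580, 240, 20]);
translate([20, 0, 1160]) cube([580, 240, 20]);
translate([600, 0, 0]) cube([20, 240, 1180]);
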